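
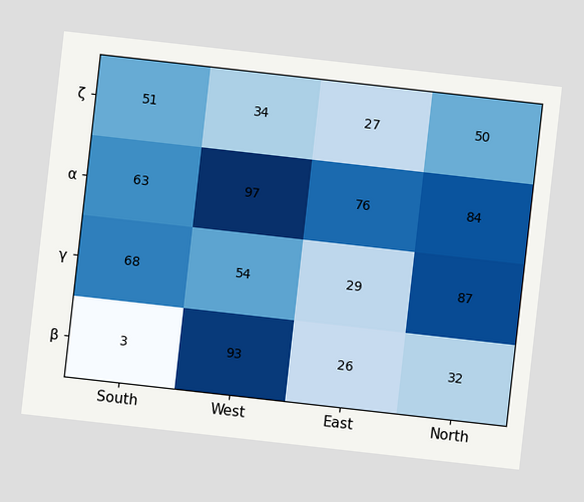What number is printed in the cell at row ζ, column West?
The chart is tilted about 6° clockwise. The (ζ, West) cell reads 34.

34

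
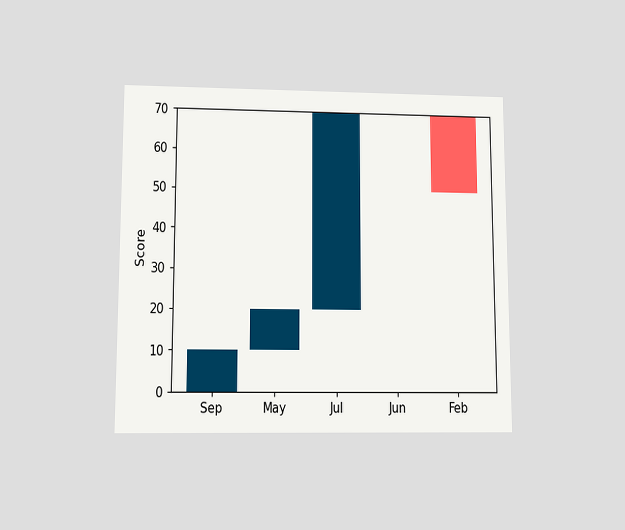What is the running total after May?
The chart is viewed at a slight angle. After May the running total reaches 20.

20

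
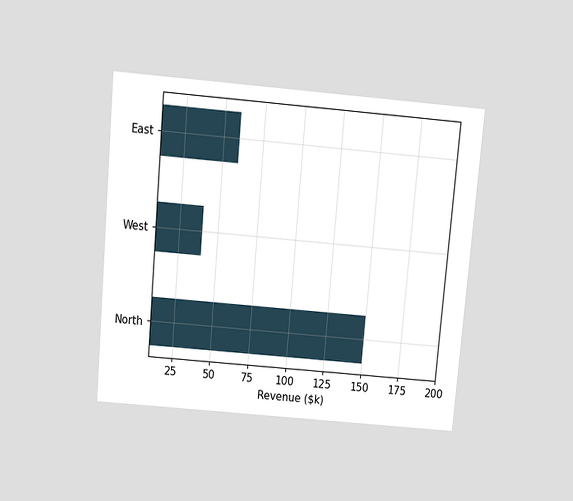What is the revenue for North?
The chart is tilted about 5° clockwise and viewed slightly from above. Reading along the chart's x-axis, the North bar reaches $150k.

$150k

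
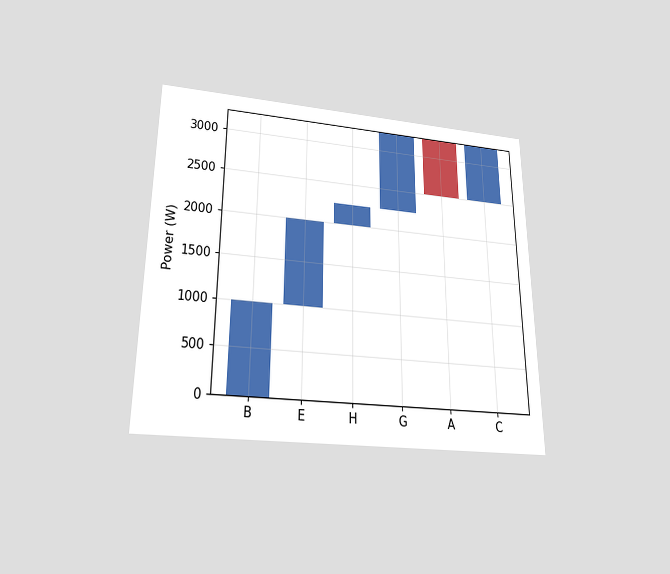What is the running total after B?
The chart is viewed slightly from below. After B the running total reaches 1000W.

1000W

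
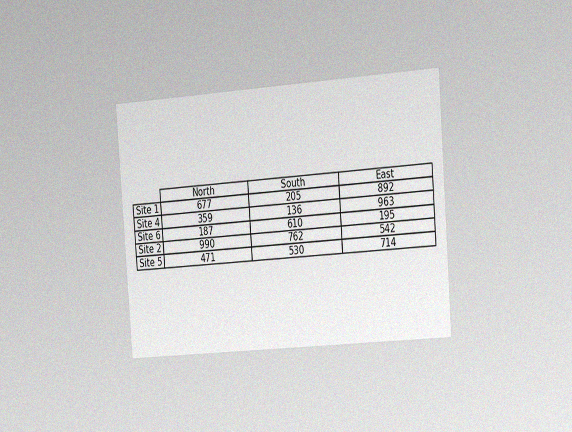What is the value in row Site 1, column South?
205

The chart is tilted about 4° counter-clockwise and viewed slightly from the right, with some photo noise. The (Site 1, South) cell reads 205.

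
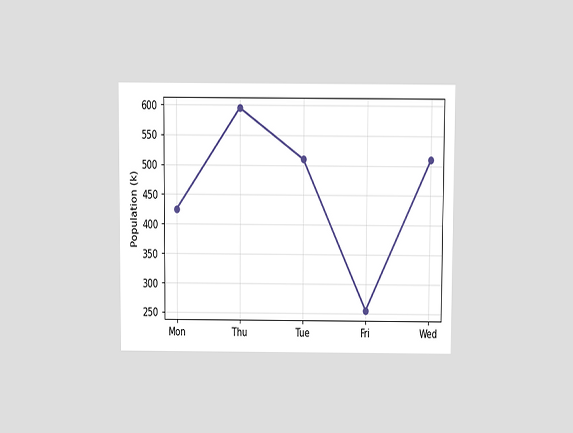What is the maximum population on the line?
The chart is viewed slightly from above. The highest point is at Thu, and reading across to the y-axis gives 595k.

595k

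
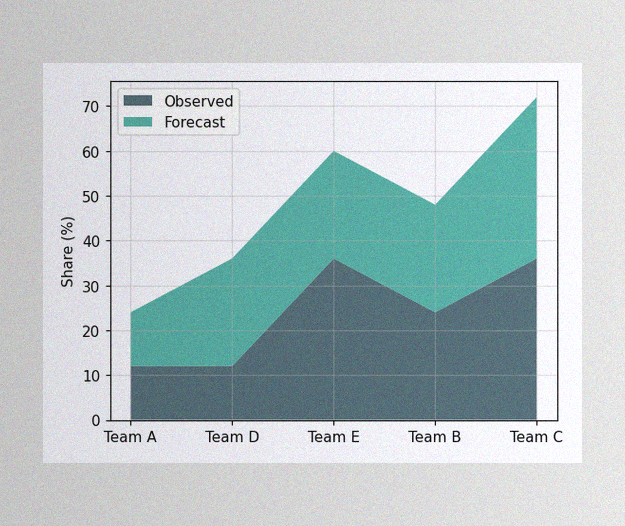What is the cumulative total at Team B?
The image has some photo noise and uneven lighting. The stacked total at Team B reaches 48%.

48%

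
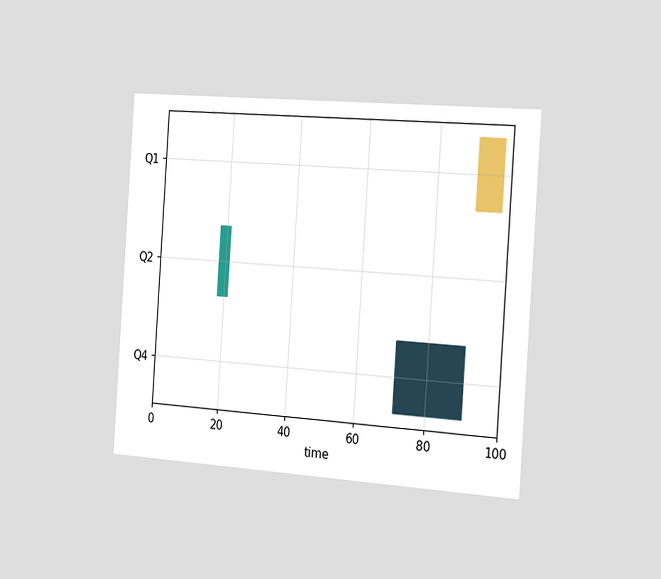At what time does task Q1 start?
The chart is tilted about 4° clockwise and viewed slightly from the right. The Q1 bar begins at t=91.

91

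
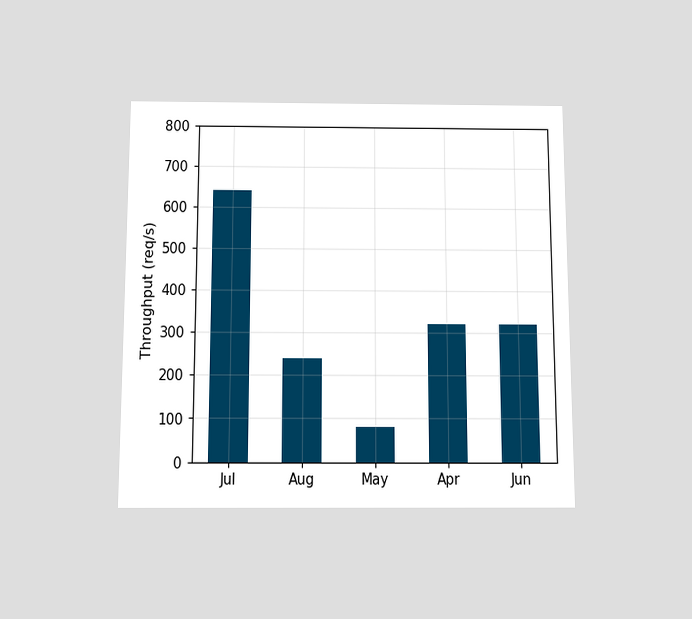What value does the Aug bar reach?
240req/s

The chart is viewed slightly from below. Reading along the chart's y-axis, the Aug bar reaches 240req/s.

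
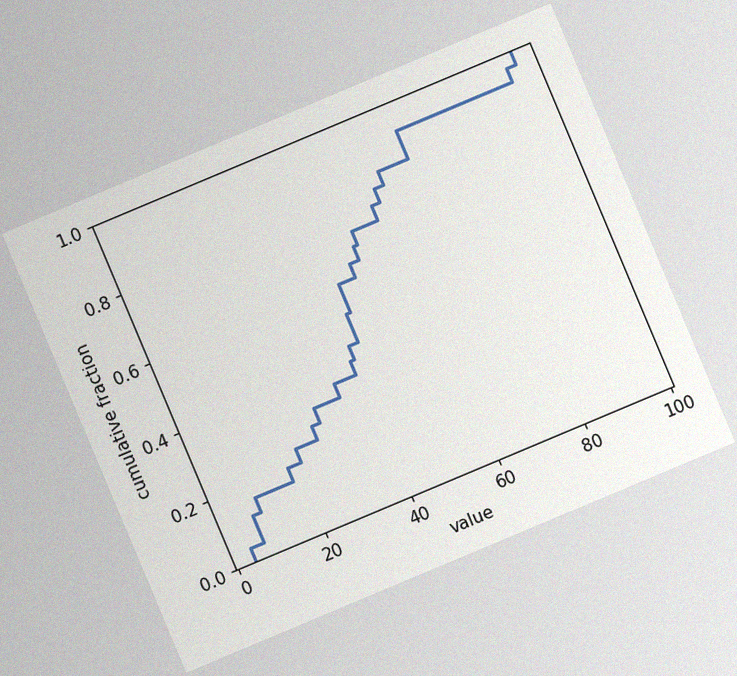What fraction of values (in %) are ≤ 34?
The chart is tilted about 23° counter-clockwise, with some photo noise. At x=34 the ECDF step is at 36%.

36%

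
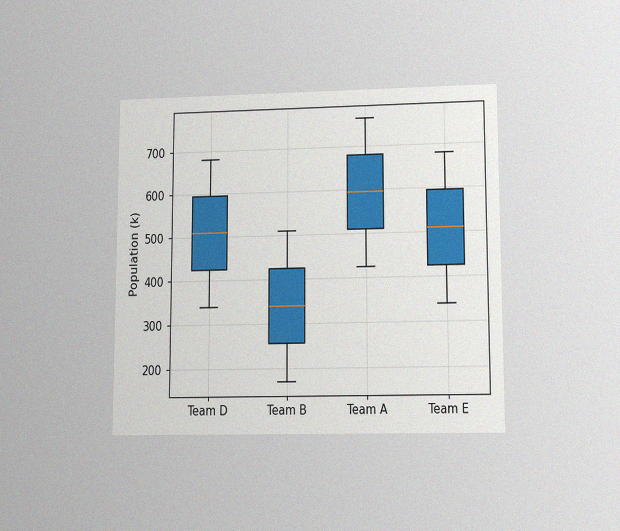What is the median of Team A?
The chart is viewed at a slight angle, with some photo noise. The median line in the Team A box sits at 595k.

595k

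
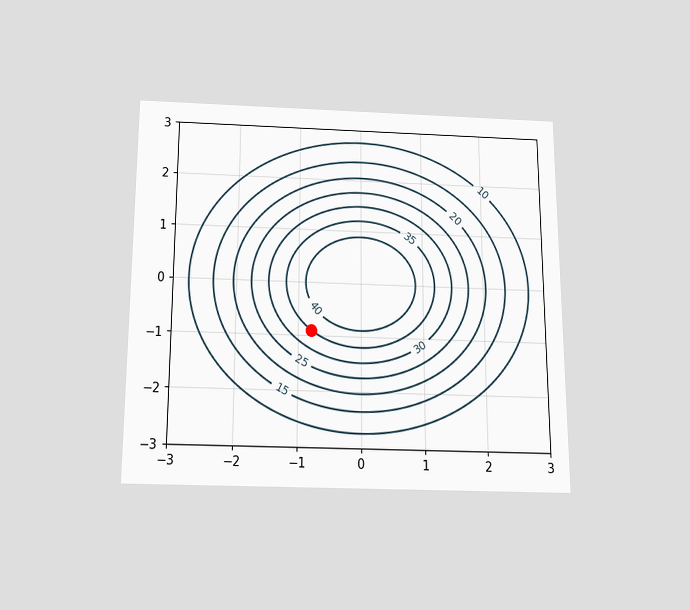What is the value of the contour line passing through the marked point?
35

The chart is viewed slightly from below. The marked point sits on the contour labelled 35.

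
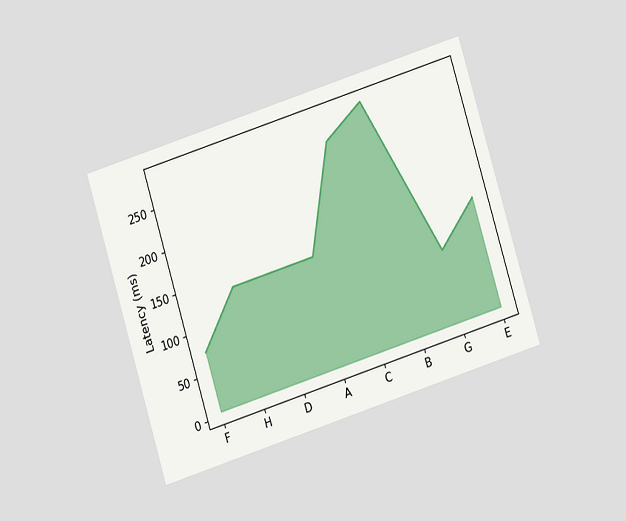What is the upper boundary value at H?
The chart is tilted about 17° counter-clockwise and viewed at a slight angle. At H the upper boundary is at 135ms.

135ms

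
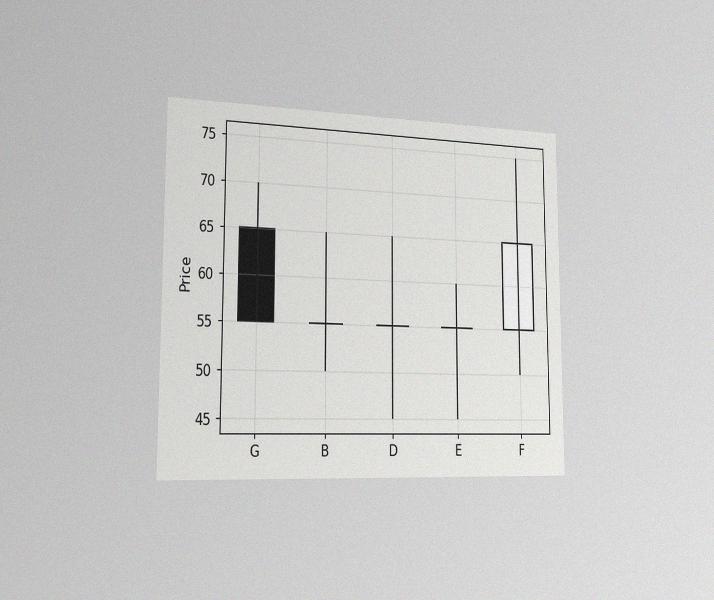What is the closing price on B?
The chart is viewed slightly from the left, with some photo noise. The B candle closes at 55.

55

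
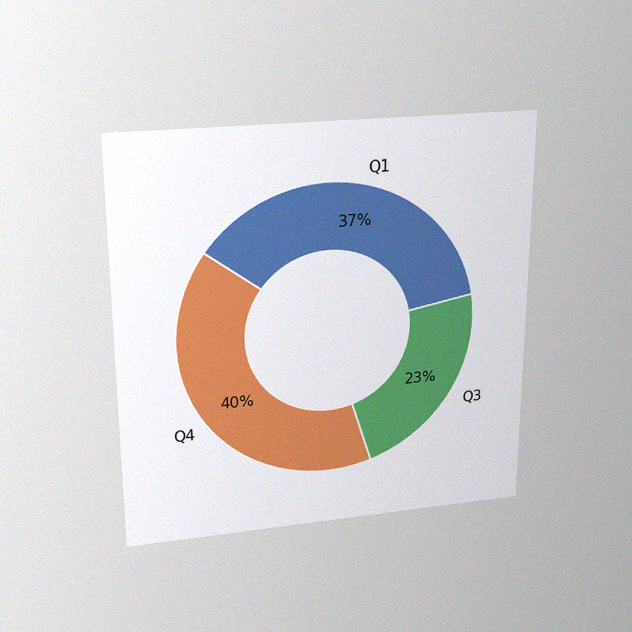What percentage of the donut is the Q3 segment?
23%

The chart is viewed slightly from above, with some photo noise. The Q3 segment takes up 23% of the ring.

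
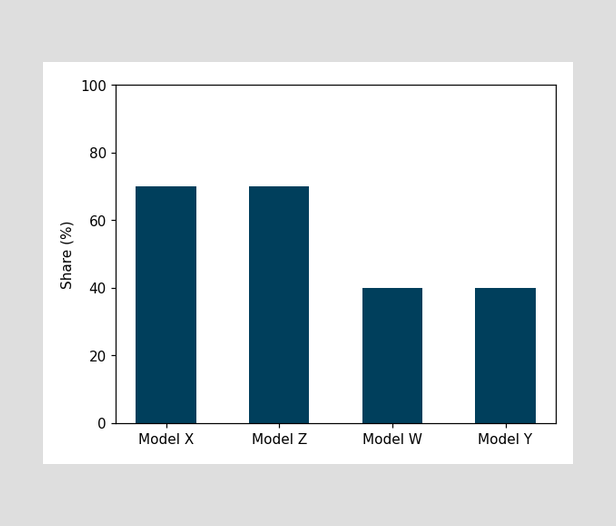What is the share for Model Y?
Reading along the chart's y-axis, the Model Y bar reaches 40%.

40%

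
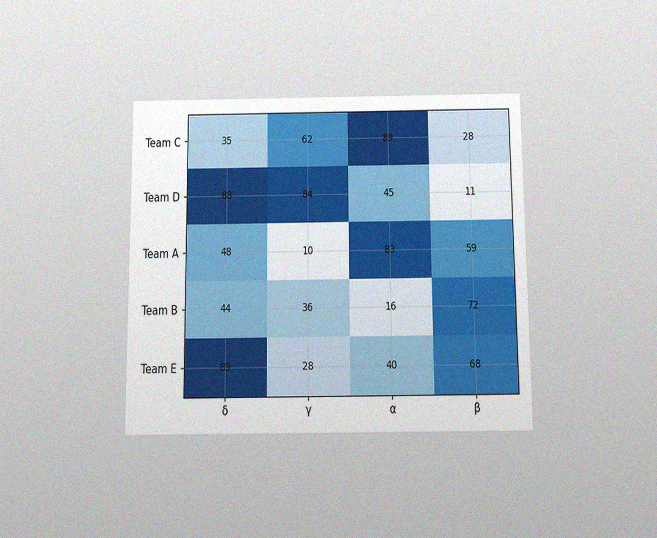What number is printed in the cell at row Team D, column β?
The chart is viewed slightly from below, with some photo noise. The (Team D, β) cell reads 11.

11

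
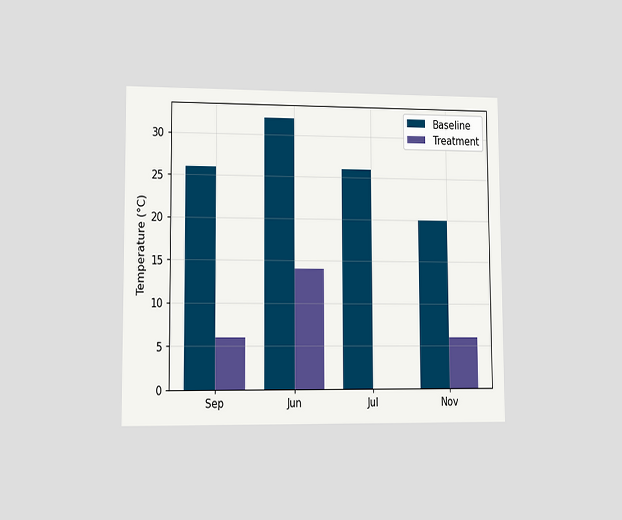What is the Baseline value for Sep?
The chart is viewed at a slight angle. The Baseline bar at Sep reaches 26°C on the y-axis.

26°C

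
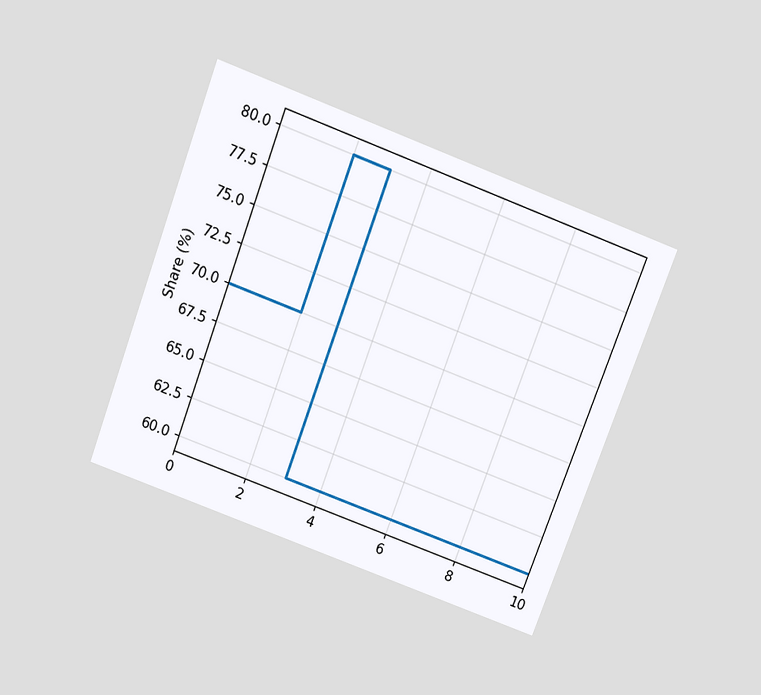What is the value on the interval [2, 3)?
The chart is tilted about 20° clockwise and viewed slightly from above. On [2, 3) the step sits at 80%.

80%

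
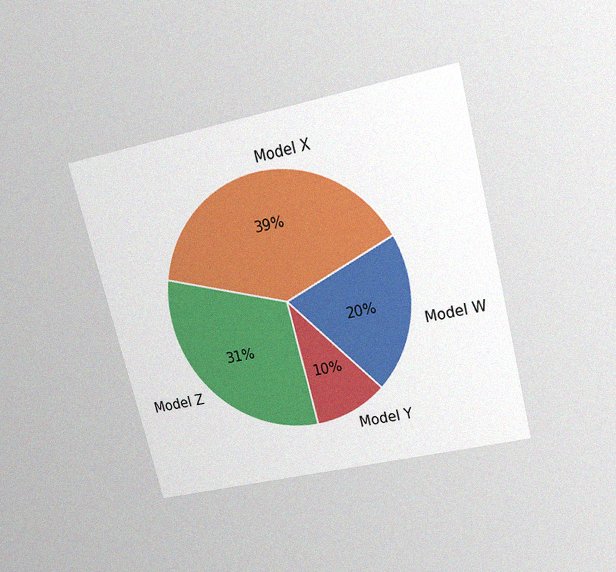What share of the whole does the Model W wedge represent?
The chart is tilted about 14° counter-clockwise and viewed slightly from above, with some photo noise. The Model W slice takes up 20% of the pie.

20%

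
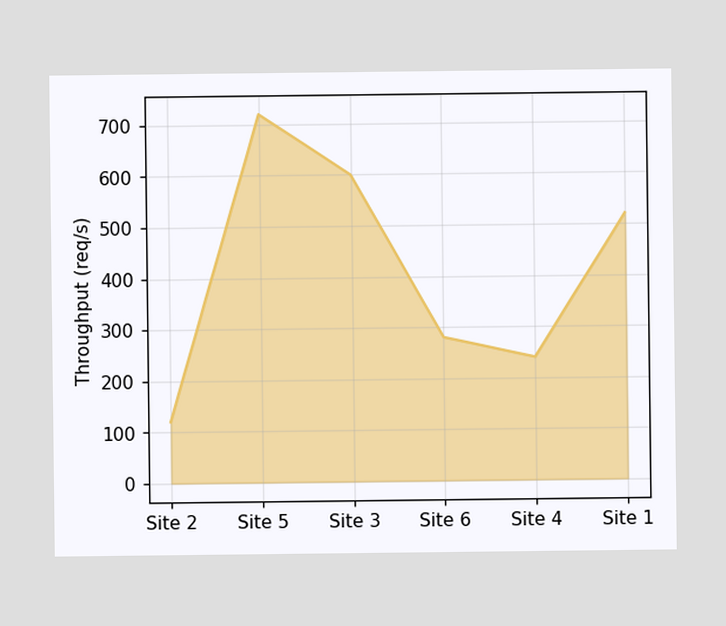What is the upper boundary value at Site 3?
At Site 3 the upper boundary is at 600req/s.

600req/s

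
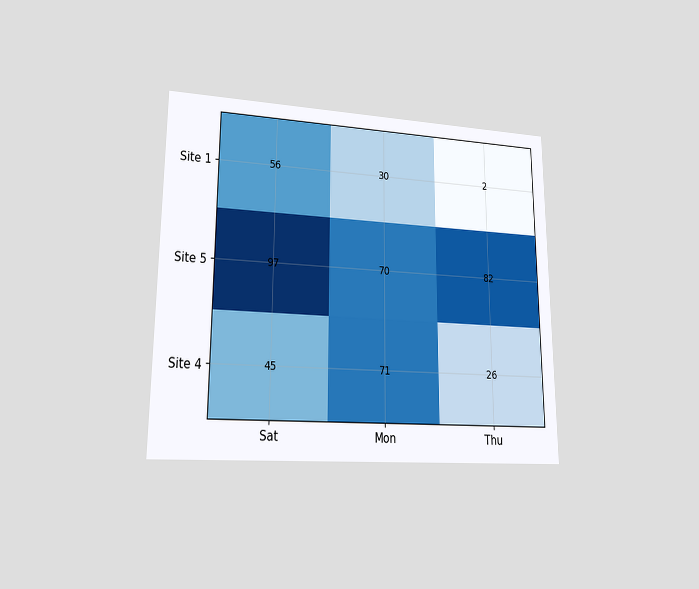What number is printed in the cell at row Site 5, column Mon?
70

The chart is viewed at a slight angle. The (Site 5, Mon) cell reads 70.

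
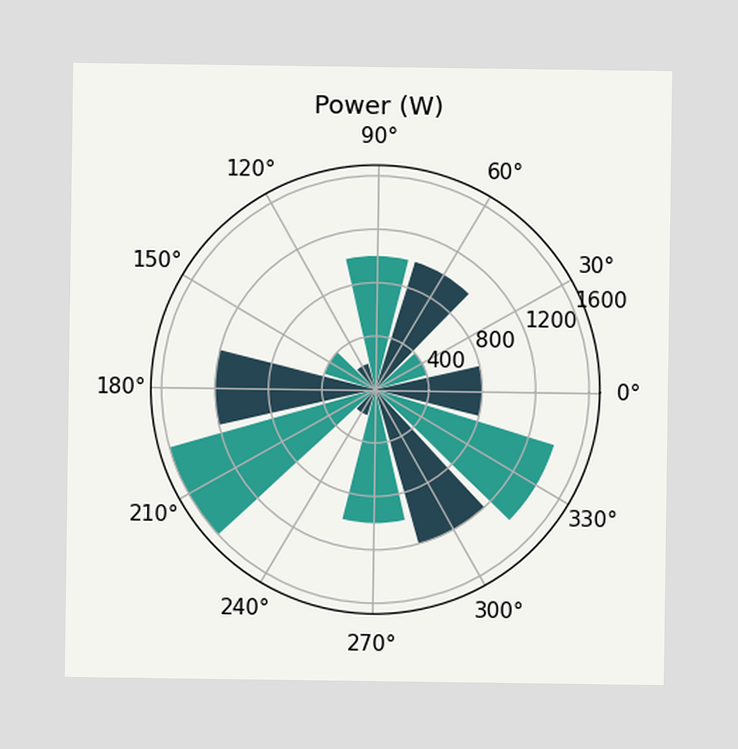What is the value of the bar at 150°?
The bar at 150° reaches 400W on the radial axis.

400W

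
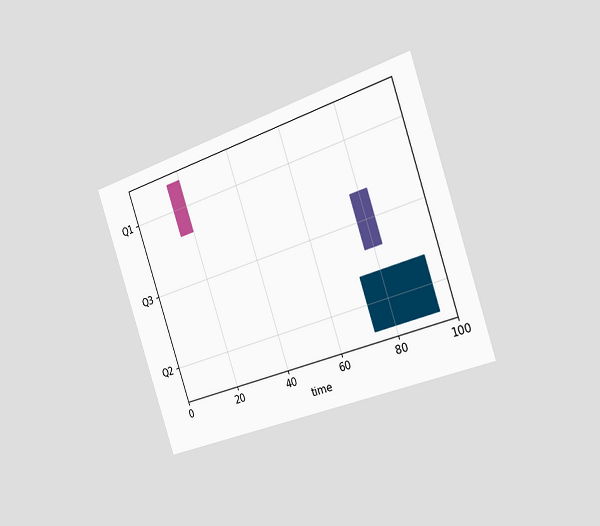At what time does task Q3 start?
77

The chart is tilted about 19° counter-clockwise and viewed slightly from the right. The Q3 bar begins at t=77.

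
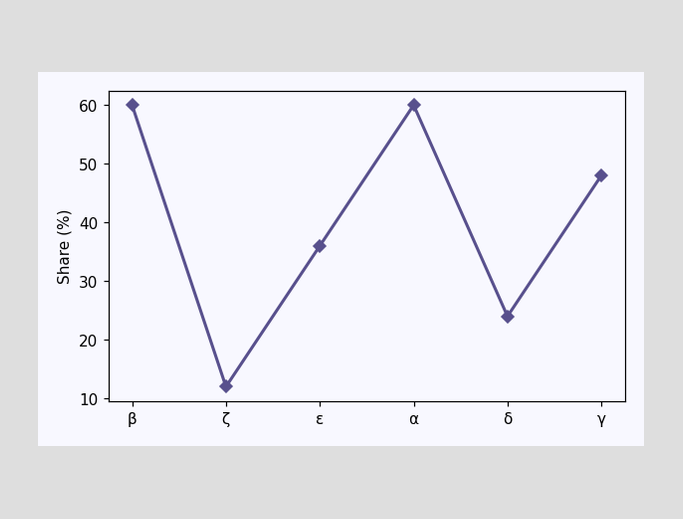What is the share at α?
At α, the line is at 60%.

60%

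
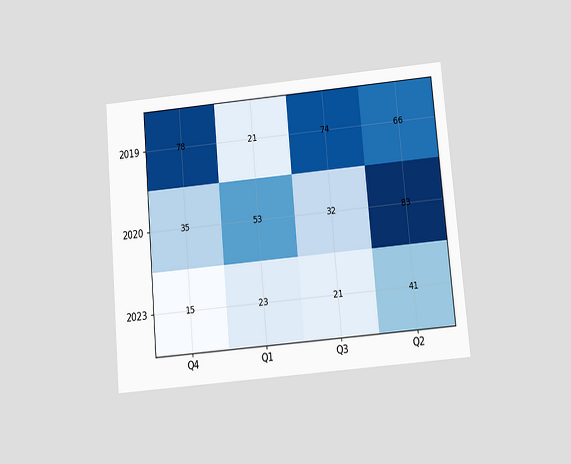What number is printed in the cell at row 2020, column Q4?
The chart is tilted about 5° counter-clockwise and viewed at a slight angle. The (2020, Q4) cell reads 35.

35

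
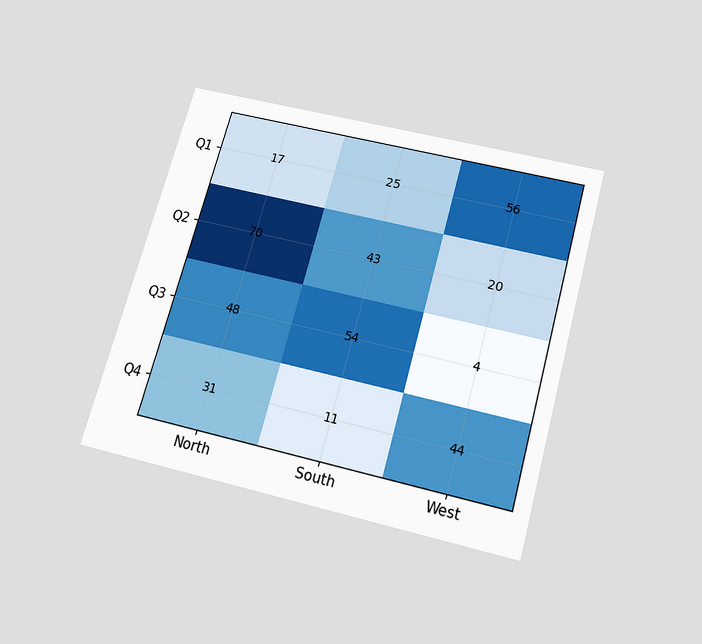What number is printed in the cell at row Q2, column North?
70

The chart is tilted about 16° clockwise and viewed slightly from below. The (Q2, North) cell reads 70.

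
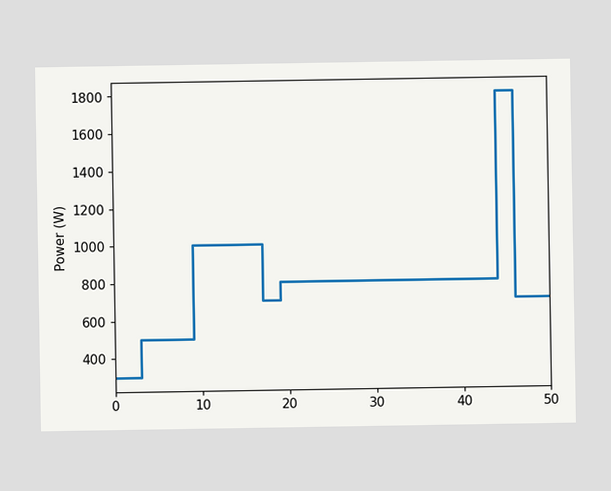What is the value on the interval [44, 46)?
1800W

On [44, 46) the step sits at 1800W.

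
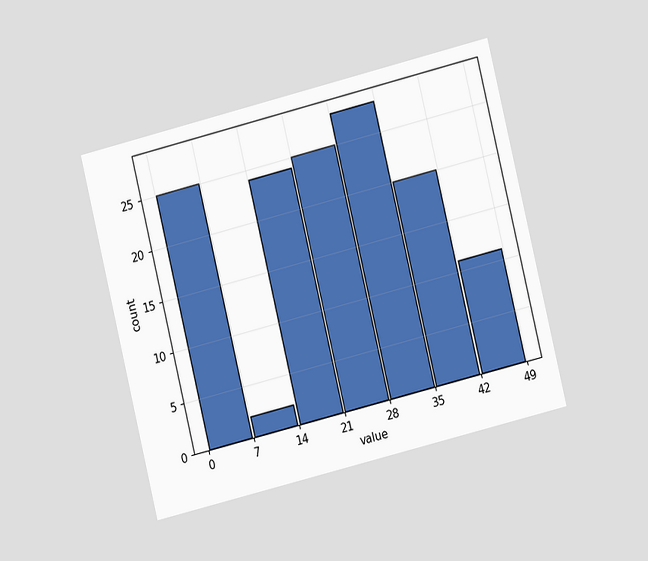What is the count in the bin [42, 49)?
11

The chart is tilted about 14° counter-clockwise and viewed at a slight angle. The [42, 49) bin has height 11.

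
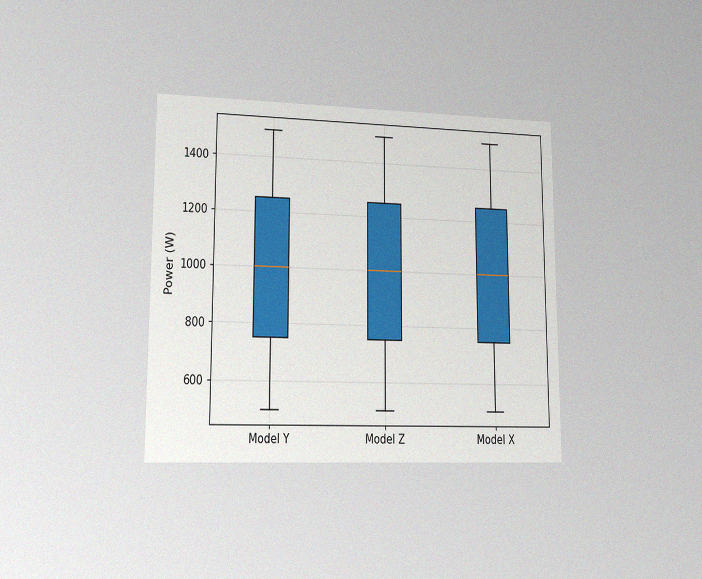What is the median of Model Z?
The chart is viewed at a slight angle, with some photo noise. The median line in the Model Z box sits at 1000W.

1000W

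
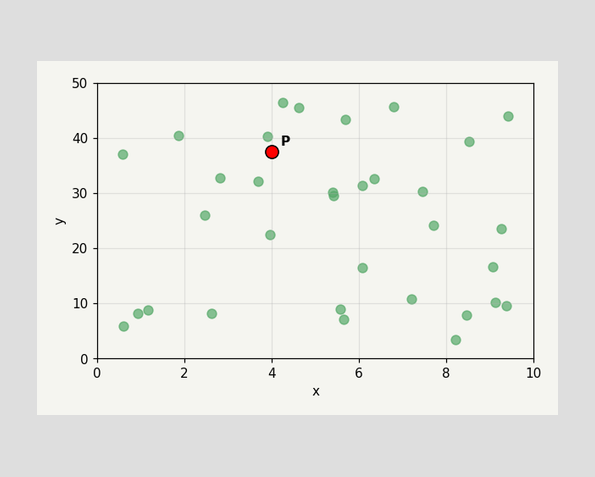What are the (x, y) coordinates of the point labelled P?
Following the gridlines from P to each axis, P sits at (4, 37.5).

(4, 37.5)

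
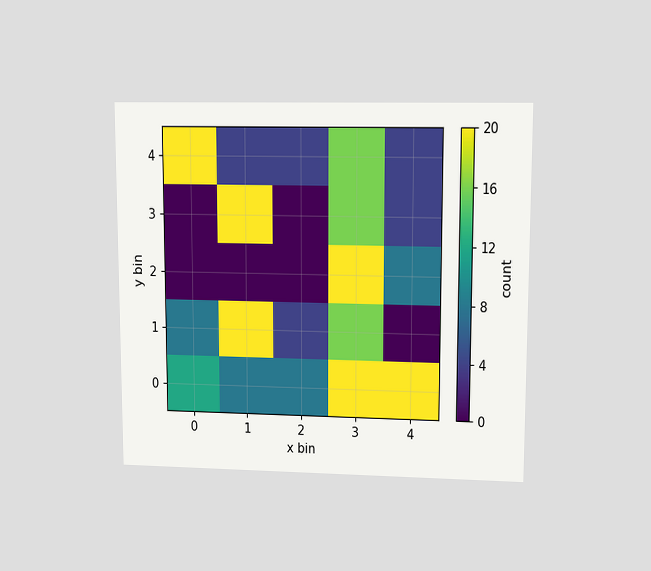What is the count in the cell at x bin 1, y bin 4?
4

The chart is viewed at a slight angle. Matching the cell (1, 4) against the colorbar gives 4.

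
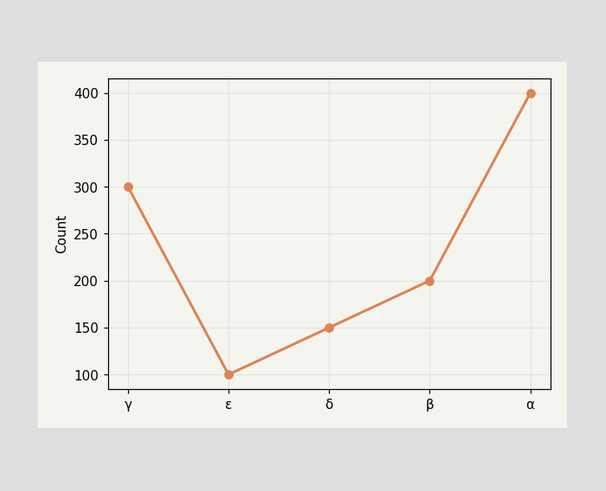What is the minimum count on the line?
The lowest point is at ε, and reading across to the y-axis gives 100.

100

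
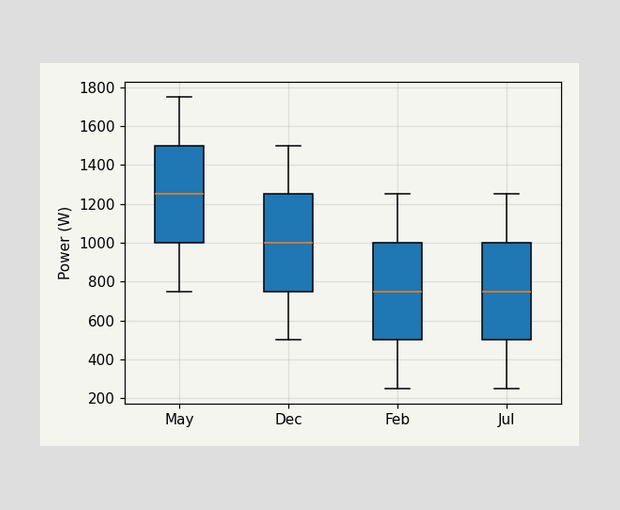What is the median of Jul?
750W

The median line in the Jul box sits at 750W.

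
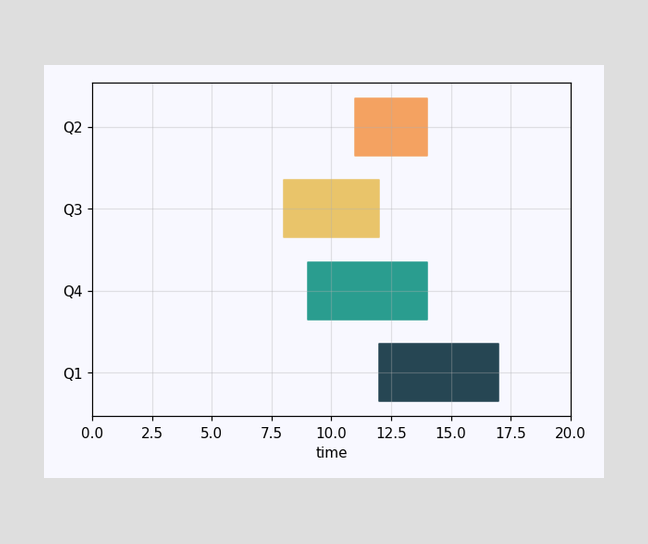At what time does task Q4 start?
9

The Q4 bar begins at t=9.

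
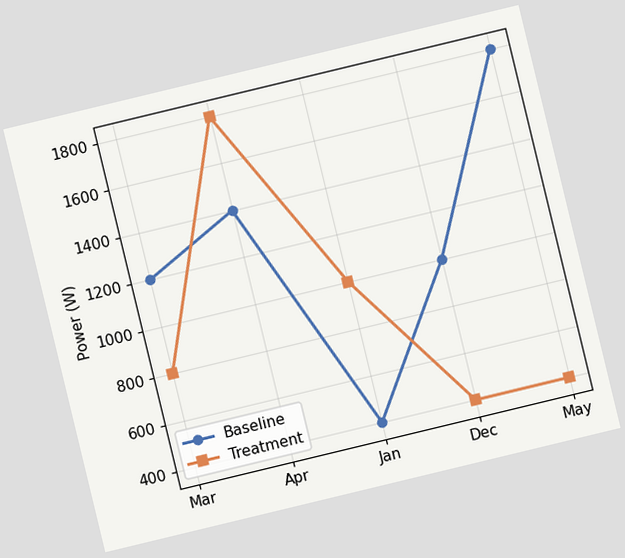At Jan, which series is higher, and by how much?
The chart is tilted about 14° counter-clockwise. At Jan, Treatment sits above the other line by 600W.

Treatment, by 600W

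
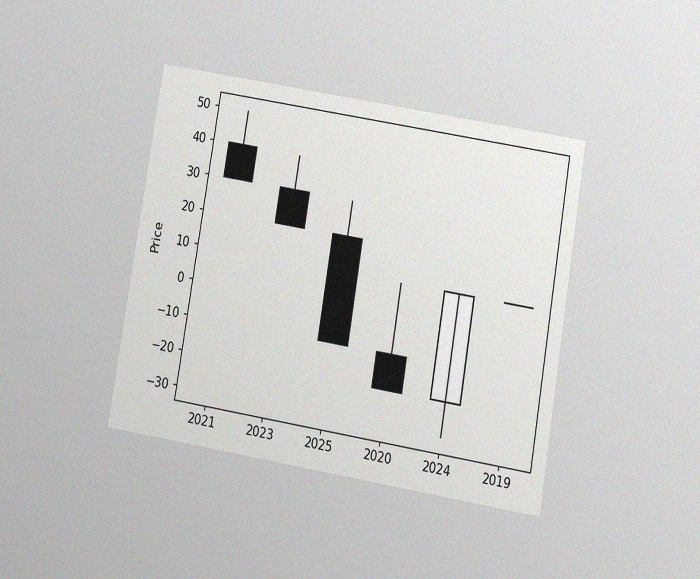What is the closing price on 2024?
The chart is tilted about 10° clockwise and viewed slightly from below, with some photo noise. The 2024 candle closes at 10.

10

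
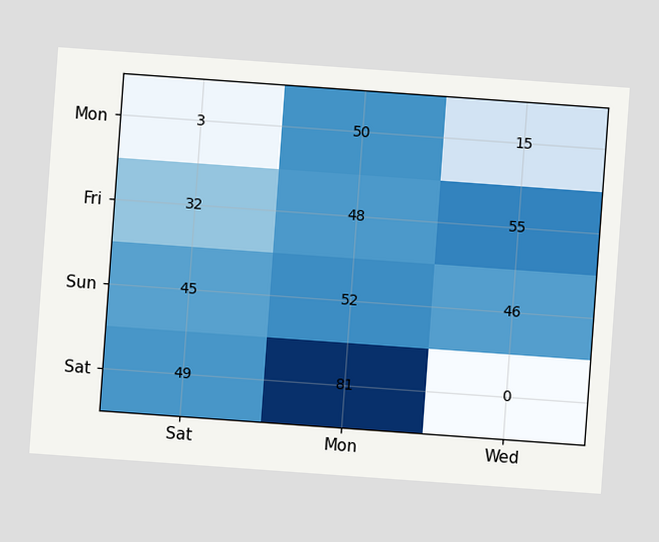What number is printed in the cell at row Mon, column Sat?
The chart is tilted about 4° clockwise. The (Mon, Sat) cell reads 3.

3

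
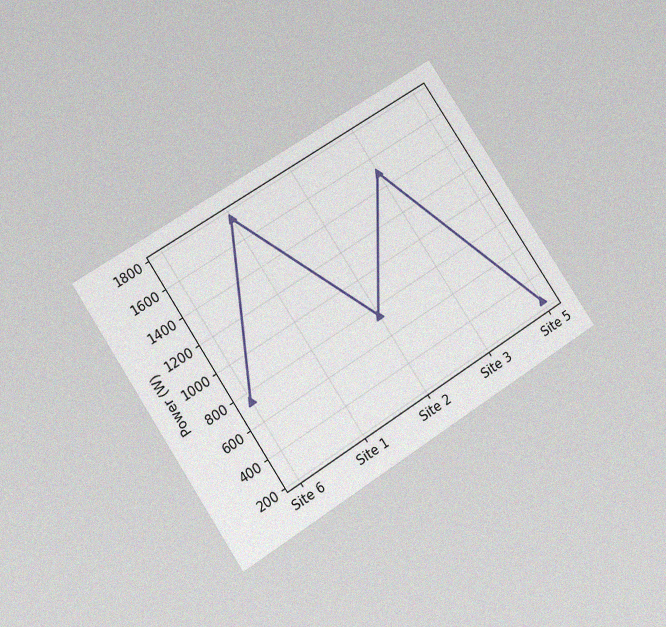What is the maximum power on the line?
The chart is tilted about 33° counter-clockwise and viewed at a slight angle, with some photo noise. The highest point is at Site 1, and reading across to the y-axis gives 1750W.

1750W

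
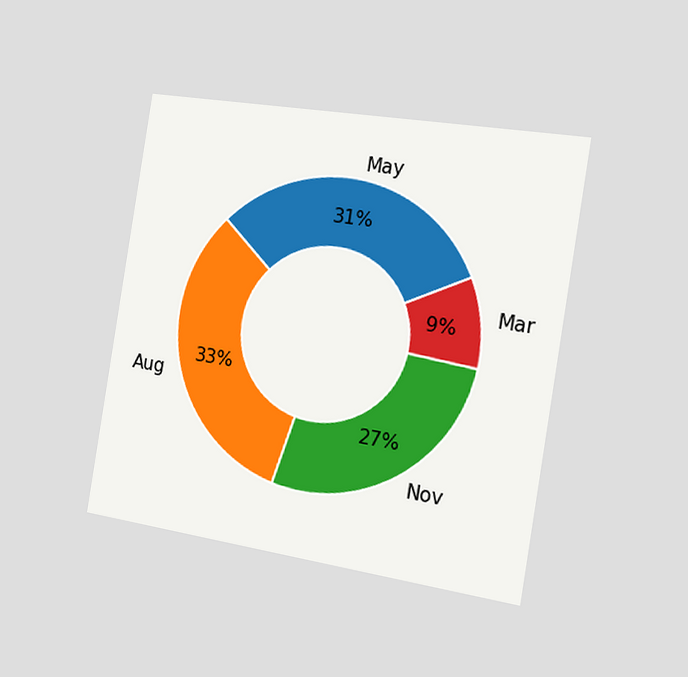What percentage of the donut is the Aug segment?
33%

The chart is tilted about 9° clockwise and viewed slightly from the right. The Aug segment takes up 33% of the ring.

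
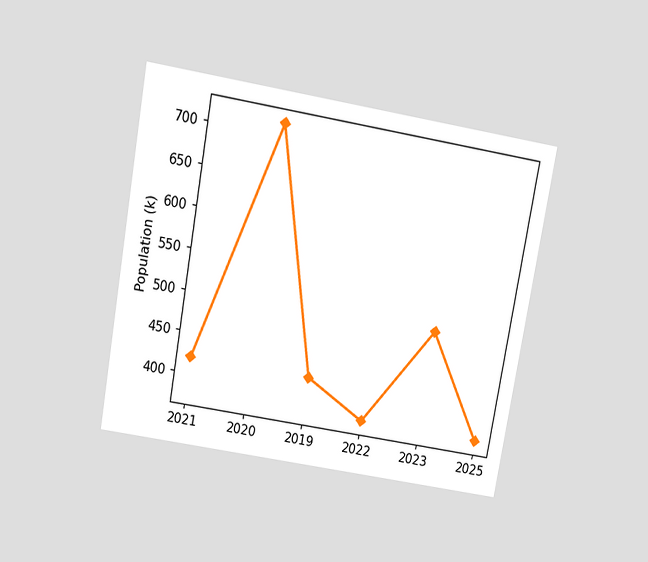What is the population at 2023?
504k

The chart is tilted about 10° clockwise and viewed slightly from above. At 2023, the line is at 504k.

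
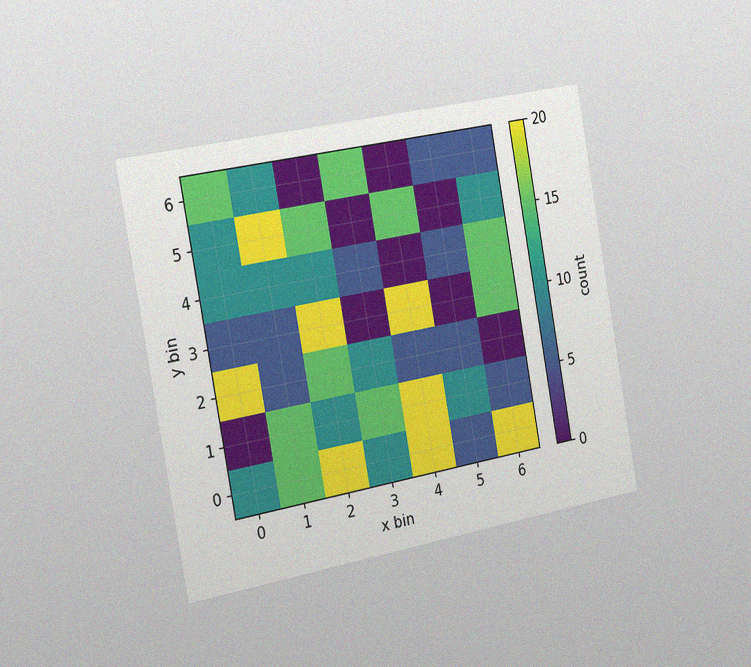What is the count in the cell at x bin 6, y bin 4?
15

The chart is tilted about 10° counter-clockwise and viewed slightly from the left, with some photo noise. Matching the cell (6, 4) against the colorbar gives 15.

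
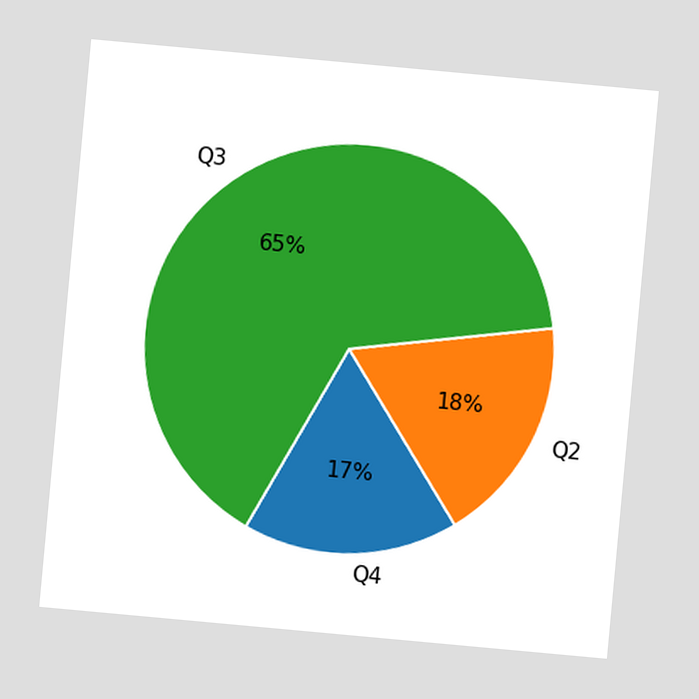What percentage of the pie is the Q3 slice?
65%

The chart is tilted about 5° clockwise. The Q3 slice takes up 65% of the pie.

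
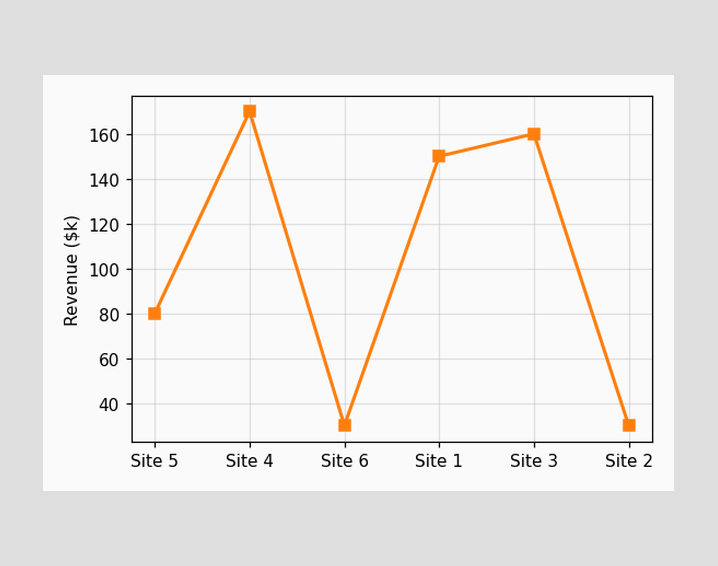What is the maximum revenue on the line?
The highest point is at Site 4, and reading across to the y-axis gives $170k.

$170k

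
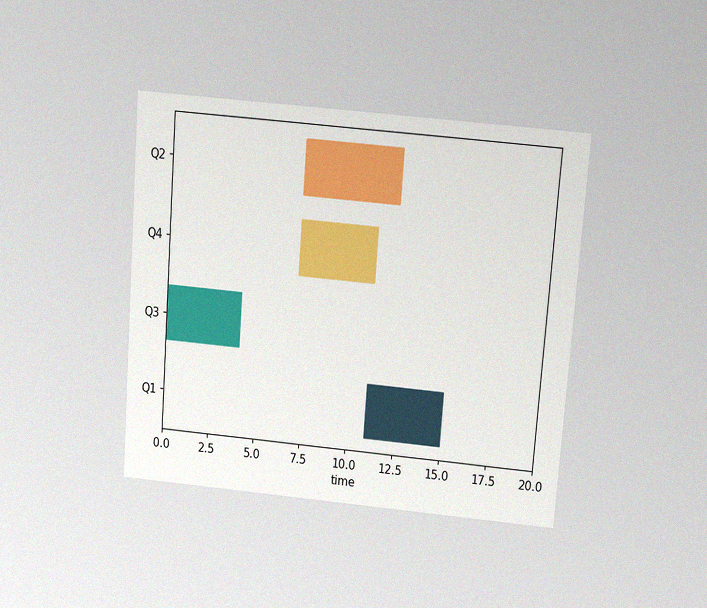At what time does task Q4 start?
The chart is tilted about 4° clockwise and viewed slightly from above, with some photo noise. The Q4 bar begins at t=7.

7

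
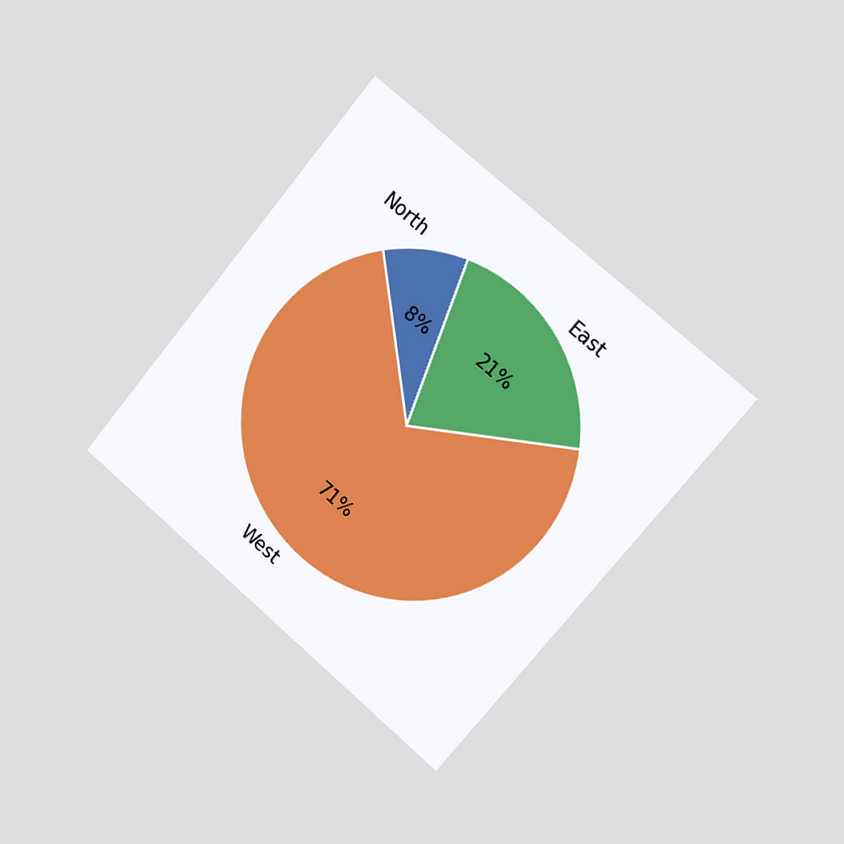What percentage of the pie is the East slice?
The chart is tilted about 40° clockwise and viewed slightly from the right. The East slice takes up 21% of the pie.

21%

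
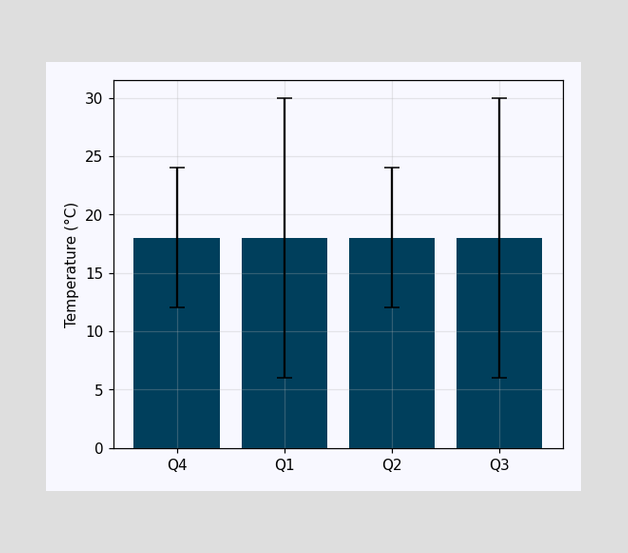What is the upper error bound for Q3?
30°C

The Q3 bar's upper whisker reaches 30°C.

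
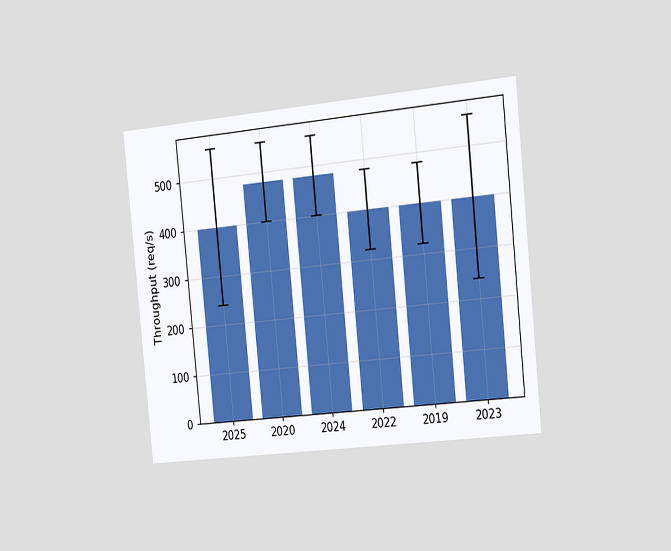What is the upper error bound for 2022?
480req/s

The chart is tilted about 6° counter-clockwise and viewed slightly from the right. The 2022 bar's upper whisker reaches 480req/s.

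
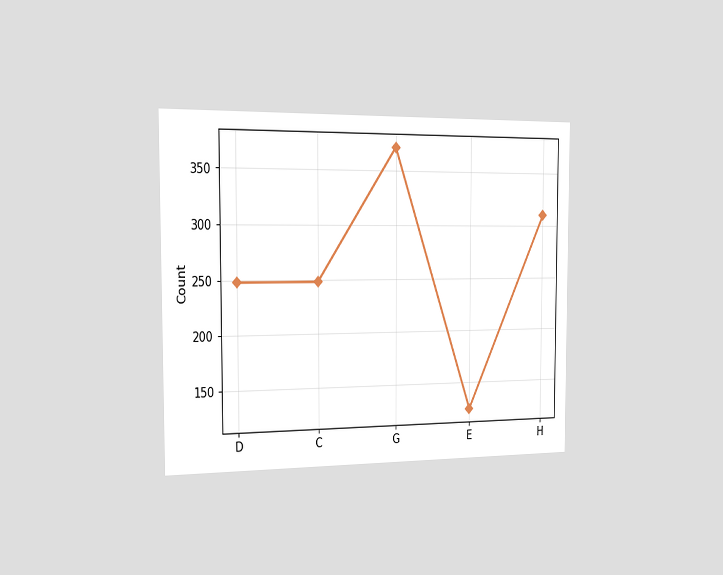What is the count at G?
The chart is viewed slightly from the left. At G, the line is at 372.

372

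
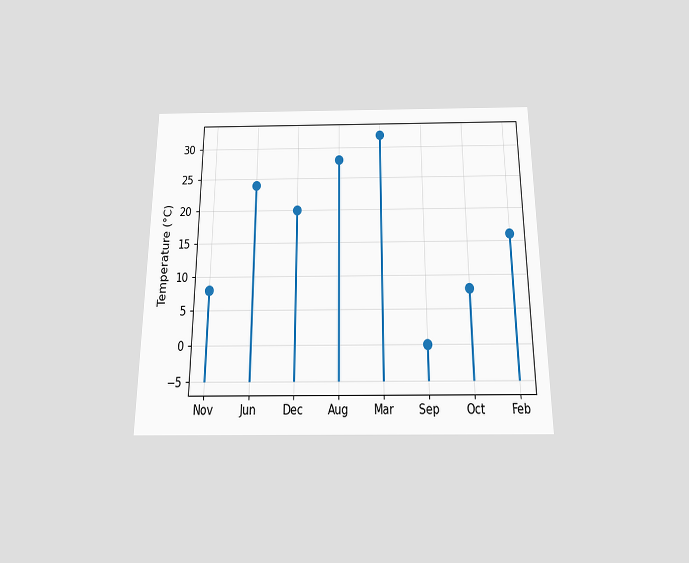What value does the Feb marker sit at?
The chart is viewed slightly from below. The Feb marker sits at 16°C.

16°C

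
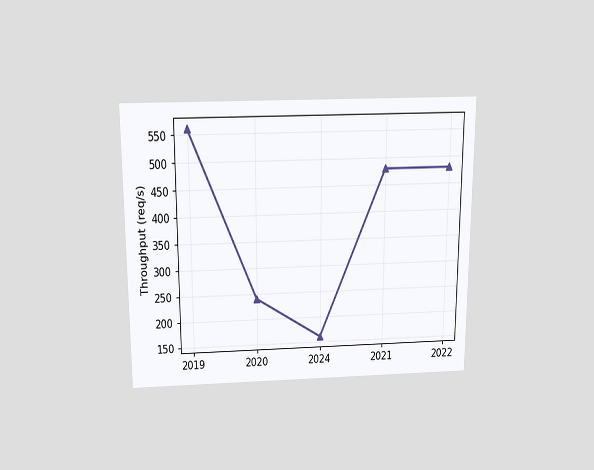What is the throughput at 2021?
480req/s

The chart is viewed slightly from above. At 2021, the line is at 480req/s.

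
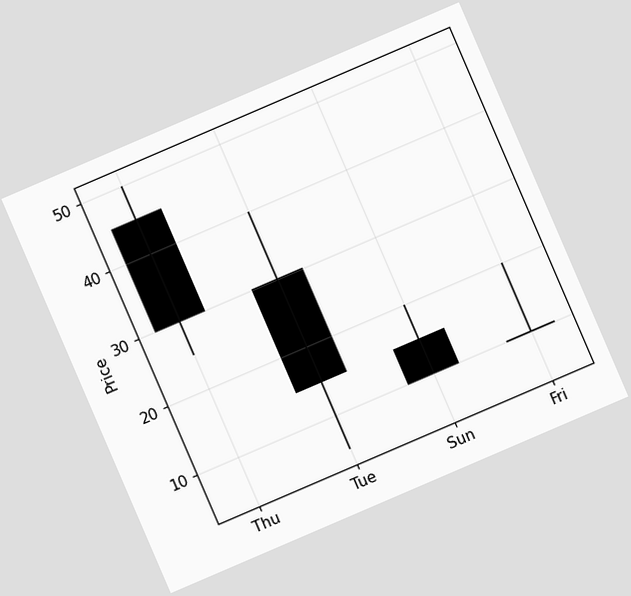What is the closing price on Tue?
15

The chart is tilted about 23° counter-clockwise. The Tue candle closes at 15.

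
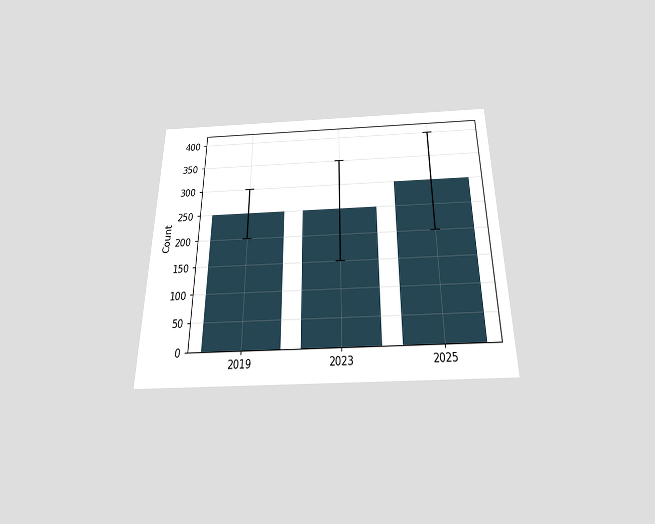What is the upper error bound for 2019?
300

The chart is viewed slightly from below. The 2019 bar's upper whisker reaches 300.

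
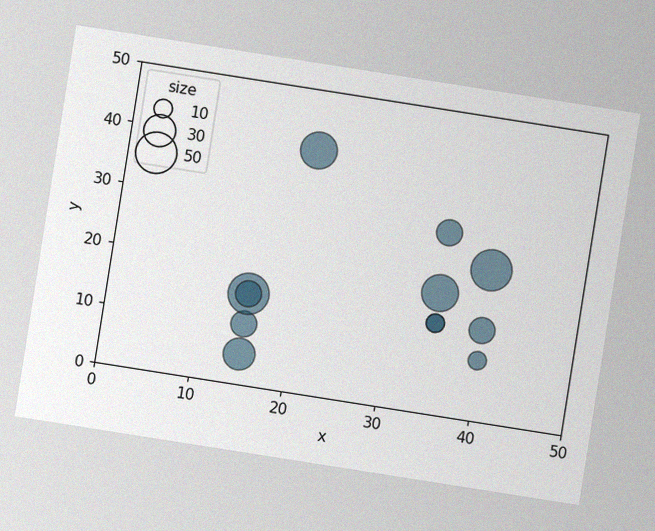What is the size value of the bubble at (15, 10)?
20

The chart is tilted about 9° clockwise, with some photo noise. Matching the bubble at (15, 10) against the size legend gives 20.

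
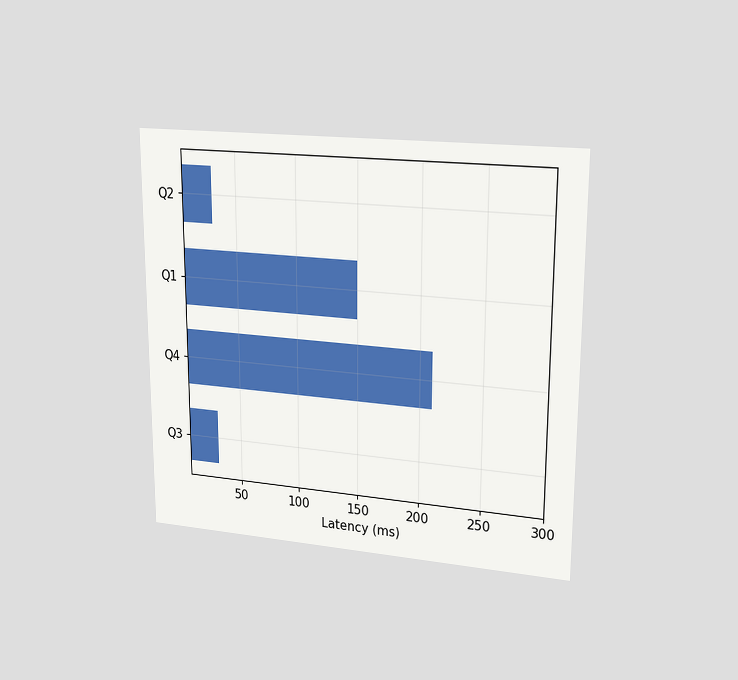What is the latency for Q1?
The chart is viewed at a slight angle. Reading along the chart's x-axis, the Q1 bar reaches 150ms.

150ms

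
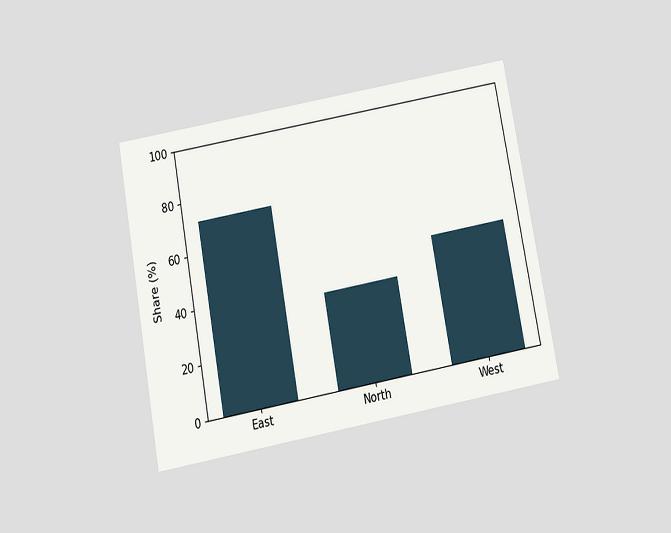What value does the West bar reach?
48%

The chart is tilted about 10° counter-clockwise and viewed slightly from below. Reading along the chart's y-axis, the West bar reaches 48%.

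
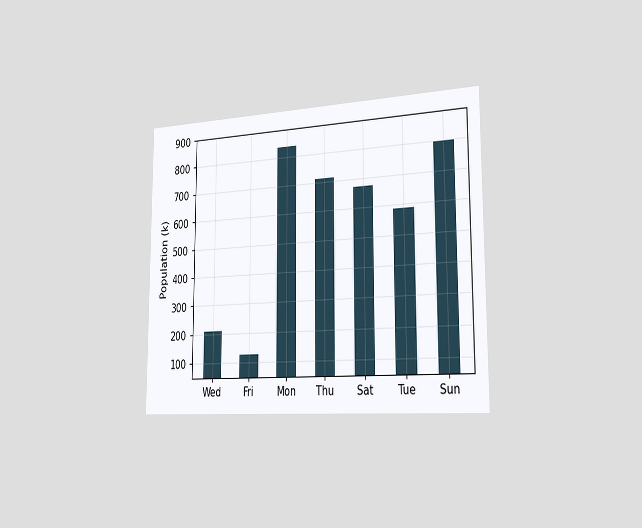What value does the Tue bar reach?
588k

The chart is viewed slightly from the right. Reading along the chart's y-axis, the Tue bar reaches 588k.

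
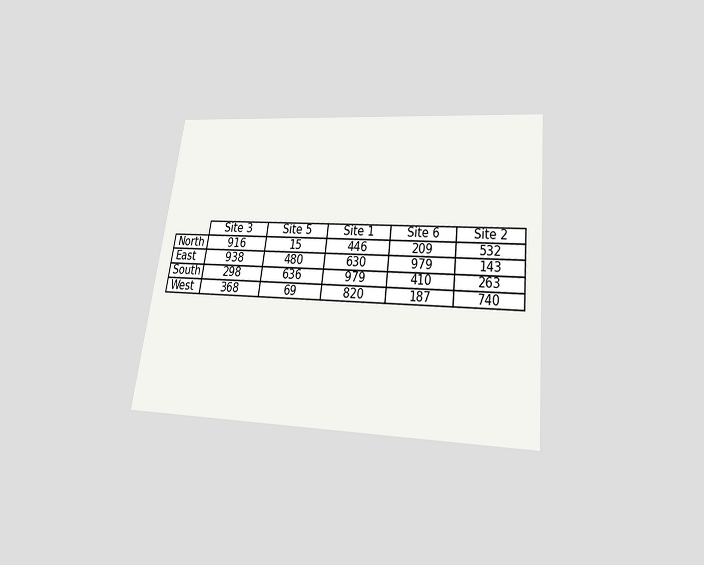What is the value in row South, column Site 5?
636

The chart is tilted about 7° clockwise and viewed slightly from below. The (South, Site 5) cell reads 636.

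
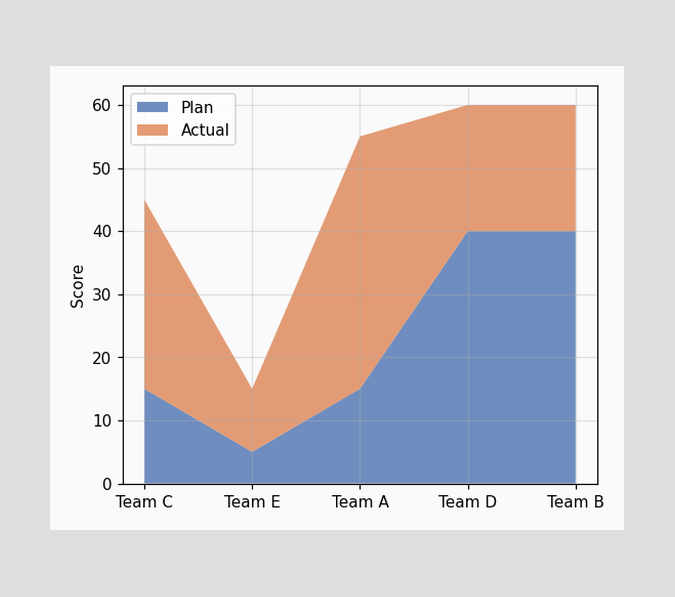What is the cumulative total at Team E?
The stacked total at Team E reaches 15.

15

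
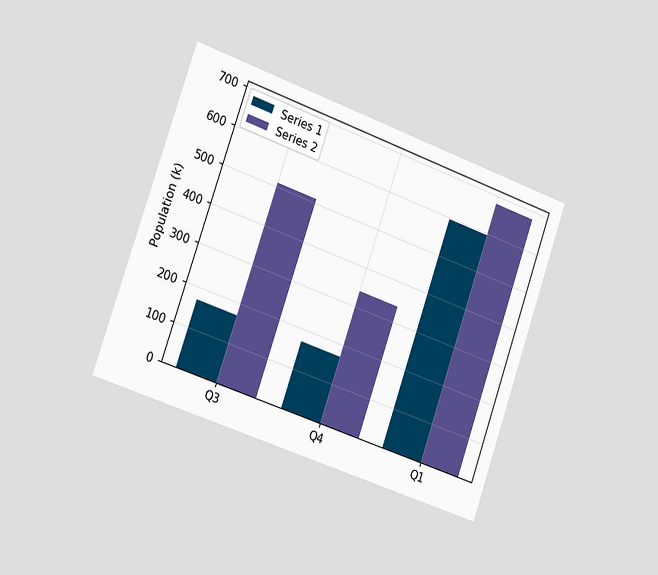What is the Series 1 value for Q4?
The chart is tilted about 19° clockwise and viewed slightly from the left. The Series 1 bar at Q4 reaches 170k on the y-axis.

170k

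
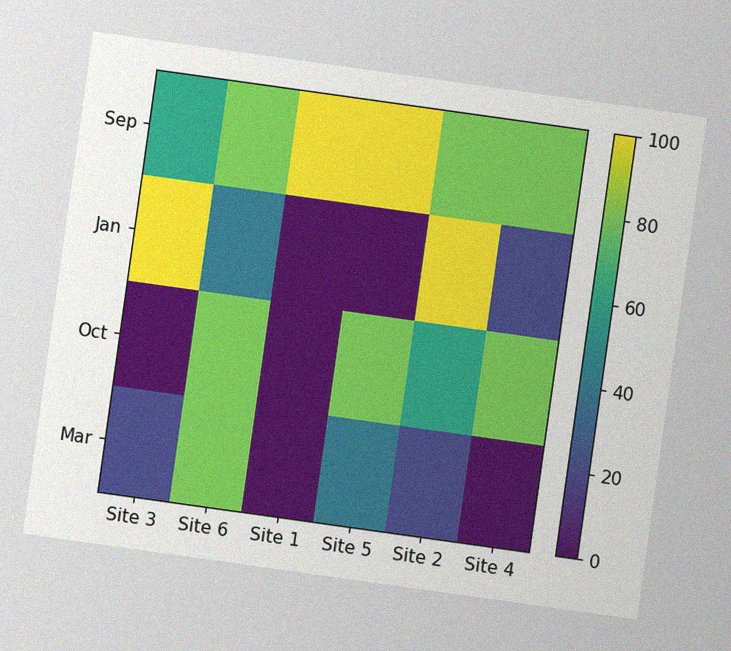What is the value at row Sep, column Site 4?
The chart is tilted about 8° clockwise, with some photo noise. Matching cell (Sep, Site 4) against the colorbar gives 80.

80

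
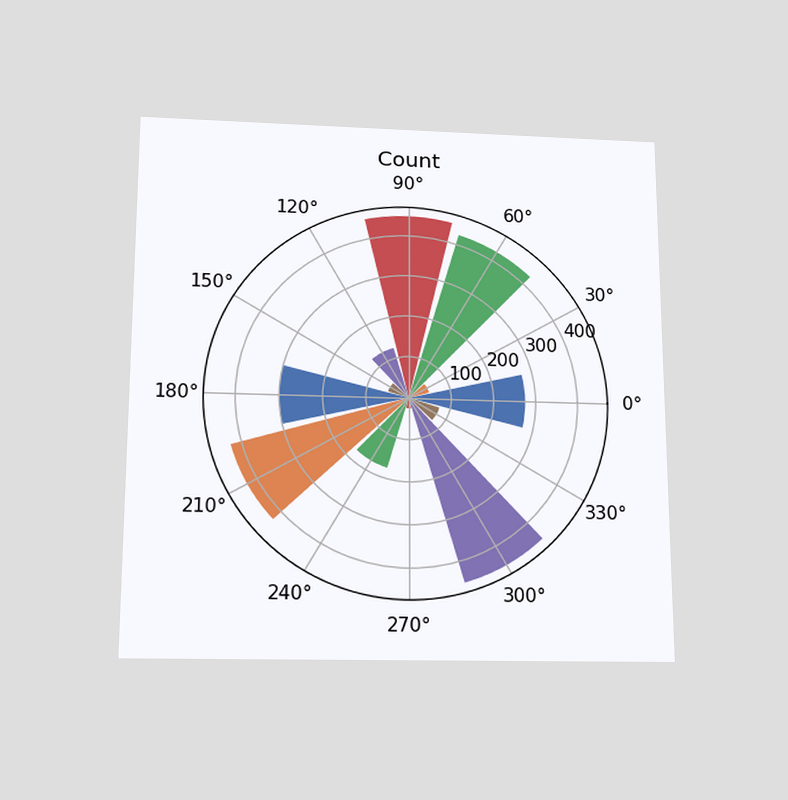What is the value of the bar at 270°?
The chart is viewed slightly from below. The bar at 270° reaches 25 on the radial axis.

25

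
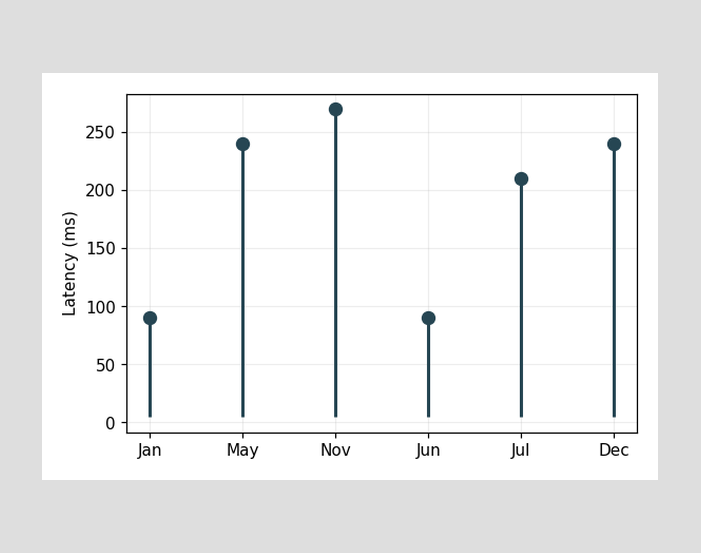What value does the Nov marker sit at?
The Nov marker sits at 270ms.

270ms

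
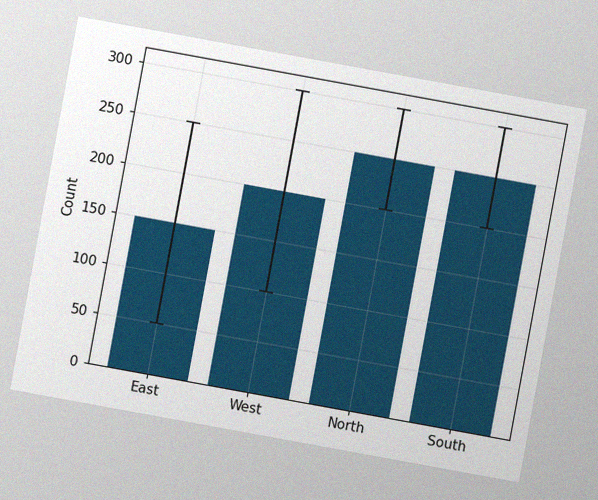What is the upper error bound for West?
300

The chart is tilted about 10° clockwise, with some photo noise. The West bar's upper whisker reaches 300.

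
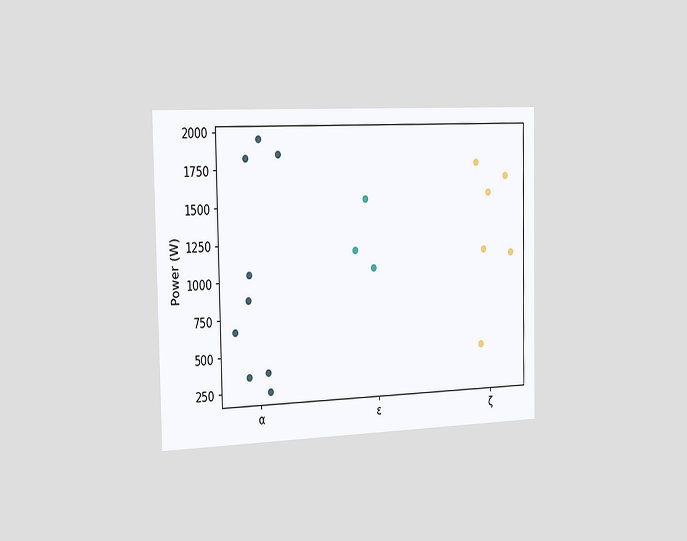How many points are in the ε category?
The chart is viewed slightly from the left. Counting the markers in the ε column gives 3.

3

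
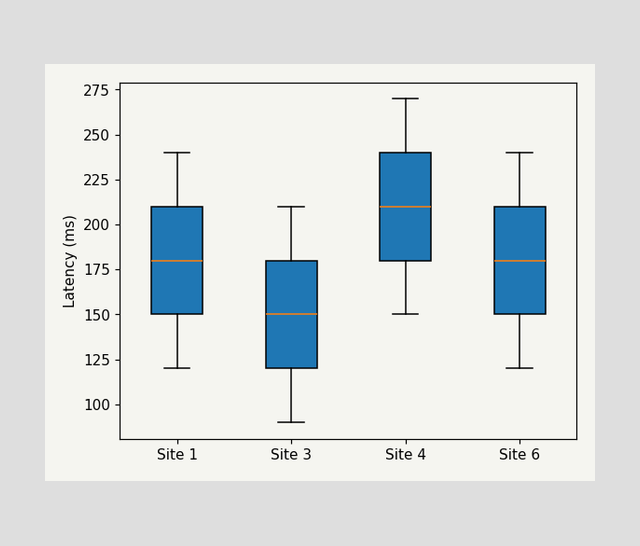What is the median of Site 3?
The median line in the Site 3 box sits at 150ms.

150ms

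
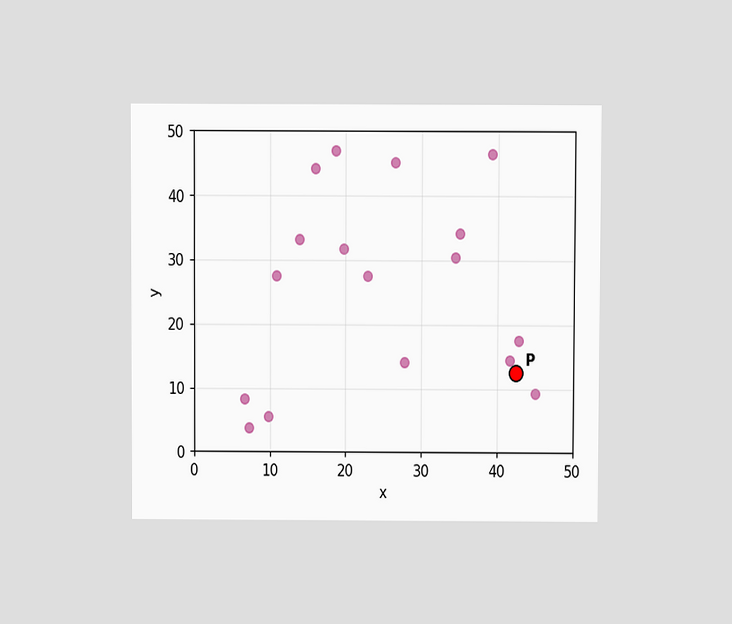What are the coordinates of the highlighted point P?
(42.5, 12.5)

The chart is viewed at a slight angle. Following the gridlines from P to each axis, P sits at (42.5, 12.5).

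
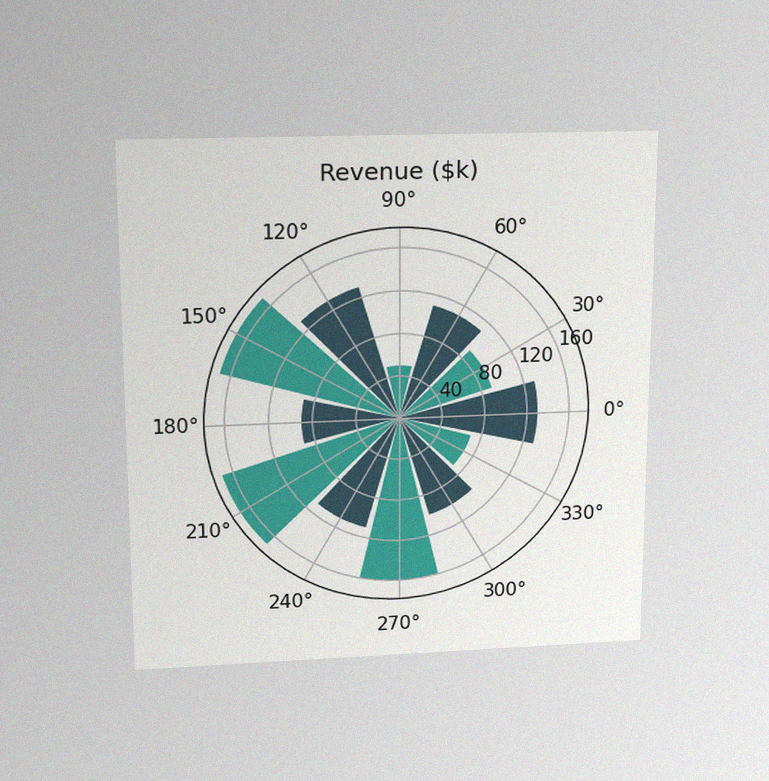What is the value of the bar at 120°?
$130k

The chart is viewed slightly from above, with some photo noise. The bar at 120° reaches $130k on the radial axis.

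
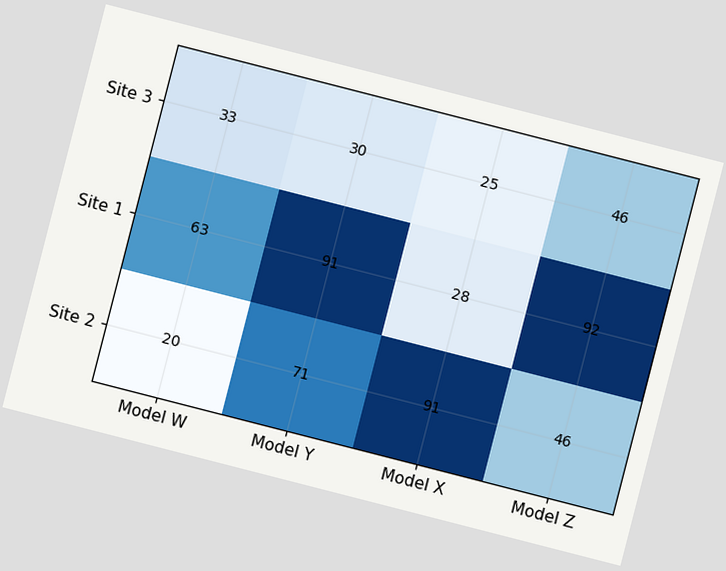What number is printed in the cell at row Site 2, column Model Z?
46

The chart is tilted about 14° clockwise. The (Site 2, Model Z) cell reads 46.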